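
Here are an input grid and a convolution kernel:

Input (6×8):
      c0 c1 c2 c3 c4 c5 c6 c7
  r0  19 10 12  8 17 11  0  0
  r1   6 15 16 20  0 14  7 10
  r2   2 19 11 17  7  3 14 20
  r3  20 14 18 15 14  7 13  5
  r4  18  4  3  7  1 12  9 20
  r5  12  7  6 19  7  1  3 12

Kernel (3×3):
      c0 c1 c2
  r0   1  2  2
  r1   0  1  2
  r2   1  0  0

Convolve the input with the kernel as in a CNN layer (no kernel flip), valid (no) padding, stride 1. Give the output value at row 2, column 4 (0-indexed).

The receptive field on the input at this output position is [7 3 14 / 14 7 13 / 1 12 9]. Elementwise product with the kernel and sum: 7·1 + 3·2 + 14·2 + 7·1 + 13·2 + 1·1.

75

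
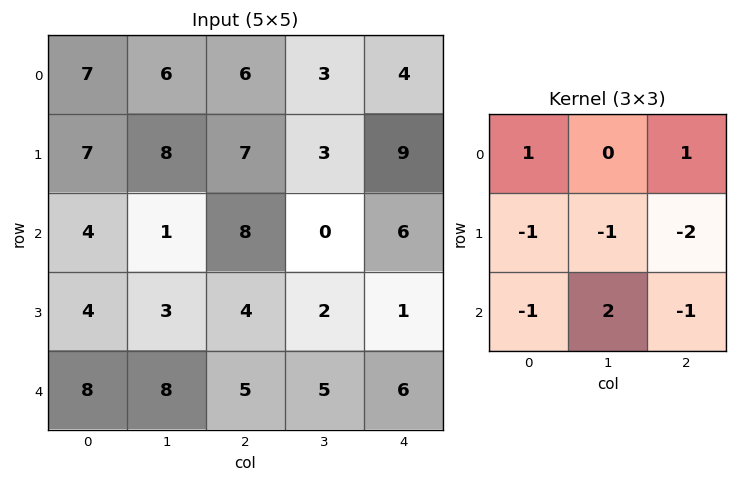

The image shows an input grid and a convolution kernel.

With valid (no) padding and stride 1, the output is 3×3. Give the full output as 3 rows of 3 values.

Output[0,0]: The receptive field on the input at this output position is [7 6 6 / 7 8 7 / 4 1 8]. Elementwise product with the kernel and sum: 7·1 + 6·1 + 7·-1 + 8·-1 + 7·-2 + 4·-1 + 1·2 + 8·-1.

-26 3 -32
-9 5 -5
0 -13 5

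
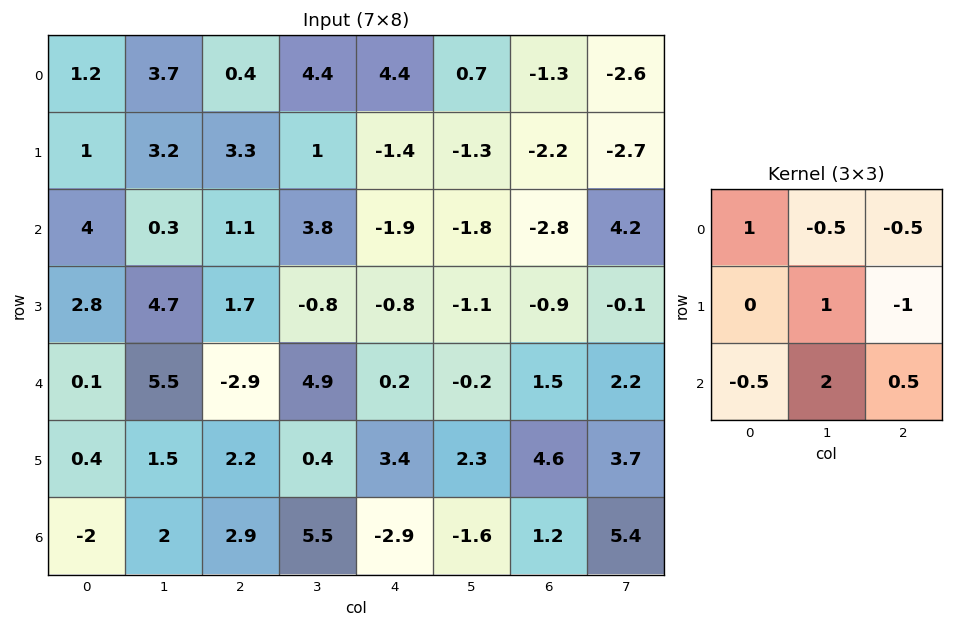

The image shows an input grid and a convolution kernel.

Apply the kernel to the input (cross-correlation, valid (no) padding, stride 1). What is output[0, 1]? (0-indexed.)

7.55

The receptive field on the input at this output position is [3.7 0.4 4.4 / 3.2 3.3 1 / 0.3 1.1 3.8]. Elementwise product with the kernel and sum: 3.7·1 + 0.4·-0.5 + 4.4·-0.5 + 3.3·1 + 1·-1 + 0.3·-0.5 + 1.1·2 + 3.8·0.5.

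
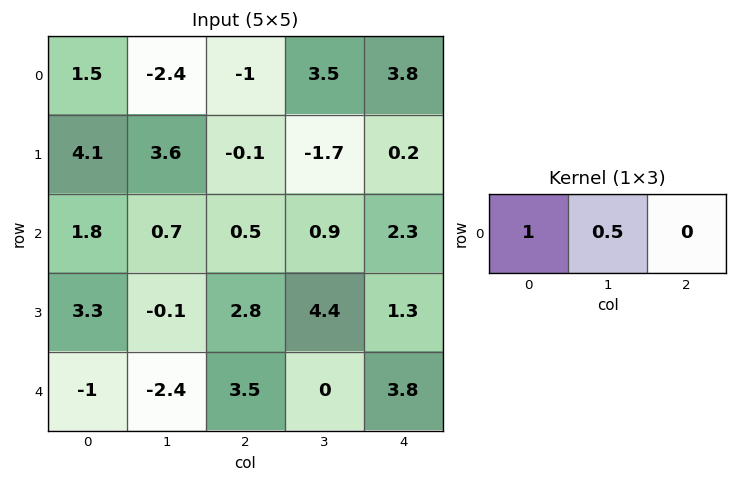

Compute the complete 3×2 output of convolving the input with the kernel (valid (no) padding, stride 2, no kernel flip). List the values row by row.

0.3 0.75
2.15 0.95
-2.2 3.5

Output[0,0]: The receptive field on the input at this output position is [1.5 -2.4 -1]. Elementwise product with the kernel and sum: 1.5·1 + -2.4·0.5.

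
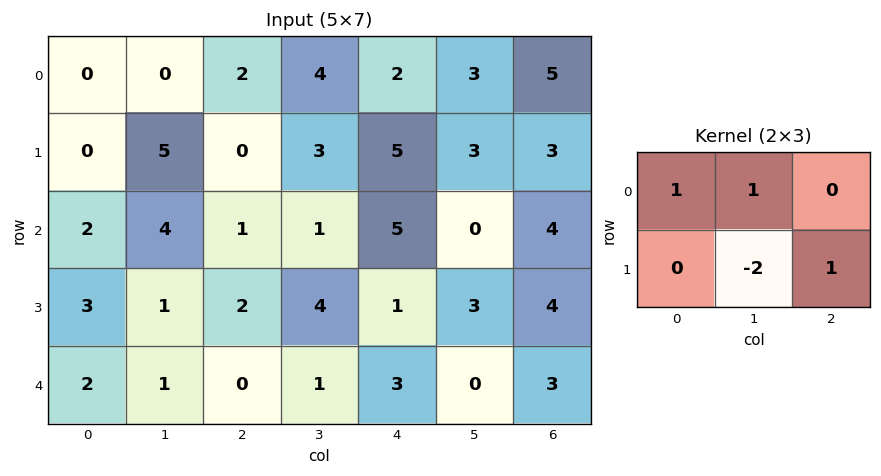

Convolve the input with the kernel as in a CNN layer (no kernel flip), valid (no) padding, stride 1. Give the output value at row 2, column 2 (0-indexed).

-5

The receptive field on the input at this output position is [1 1 5 / 2 4 1]. Elementwise product with the kernel and sum: 1·1 + 1·1 + 4·-2 + 1·1.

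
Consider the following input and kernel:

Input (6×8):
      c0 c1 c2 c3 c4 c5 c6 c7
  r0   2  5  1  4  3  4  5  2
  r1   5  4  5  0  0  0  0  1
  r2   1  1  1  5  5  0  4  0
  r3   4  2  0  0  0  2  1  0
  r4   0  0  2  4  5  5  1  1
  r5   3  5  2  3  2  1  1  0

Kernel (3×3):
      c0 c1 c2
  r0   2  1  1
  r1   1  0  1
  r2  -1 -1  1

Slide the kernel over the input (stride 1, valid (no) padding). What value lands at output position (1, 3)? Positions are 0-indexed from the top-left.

The receptive field on the input at this output position is [0 0 0 / 5 5 0 / 0 0 2]. Elementwise product with the kernel and sum: 0·2 + 0·1 + 0·1 + 5·1 + 0·1 + 0·-1 + 0·-1 + 2·1.

7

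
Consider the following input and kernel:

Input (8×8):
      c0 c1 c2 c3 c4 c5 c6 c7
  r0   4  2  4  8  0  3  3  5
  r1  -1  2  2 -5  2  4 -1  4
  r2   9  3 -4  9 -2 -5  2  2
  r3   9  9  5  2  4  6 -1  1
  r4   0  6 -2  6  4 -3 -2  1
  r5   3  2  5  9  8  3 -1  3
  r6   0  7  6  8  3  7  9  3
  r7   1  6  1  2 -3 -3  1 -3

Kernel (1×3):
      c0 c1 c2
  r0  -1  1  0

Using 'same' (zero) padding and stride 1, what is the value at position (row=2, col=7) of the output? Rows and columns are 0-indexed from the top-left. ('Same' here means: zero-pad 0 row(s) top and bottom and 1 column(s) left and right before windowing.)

The receptive field on the zero-padded input at this output position is [2 2 0]. Elementwise product with the kernel and sum: 2·-1 + 2·1.

0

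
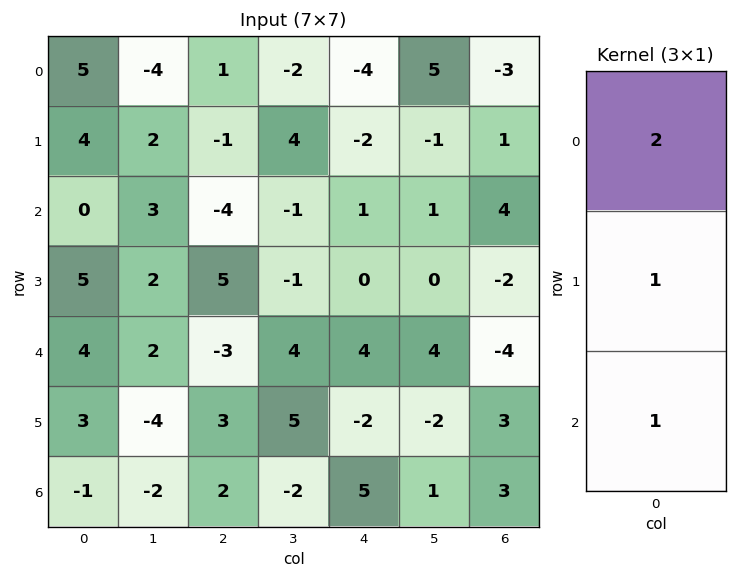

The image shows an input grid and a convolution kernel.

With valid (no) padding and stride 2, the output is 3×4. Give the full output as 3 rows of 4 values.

14 -3 -9 -1
9 -6 6 2
10 -1 11 -2

Output[0,0]: The receptive field on the input at this output position is [5 / 4 / 0]. Elementwise product with the kernel and sum: 5·2 + 4·1 + 0·1.
Output[0,1]: The receptive field on the input at this output position is [1 / -1 / -4]. Elementwise product with the kernel and sum: 1·2 + -1·1 + -4·1.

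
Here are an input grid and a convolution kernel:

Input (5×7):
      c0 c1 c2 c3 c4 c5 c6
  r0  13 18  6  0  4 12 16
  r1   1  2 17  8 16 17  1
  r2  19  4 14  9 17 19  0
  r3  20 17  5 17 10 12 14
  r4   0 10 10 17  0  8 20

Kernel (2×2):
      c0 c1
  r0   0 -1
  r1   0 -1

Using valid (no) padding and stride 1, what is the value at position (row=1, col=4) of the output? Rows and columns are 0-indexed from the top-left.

-36

The receptive field on the input at this output position is [16 17 / 17 19]. Elementwise product with the kernel and sum: 17·-1 + 19·-1.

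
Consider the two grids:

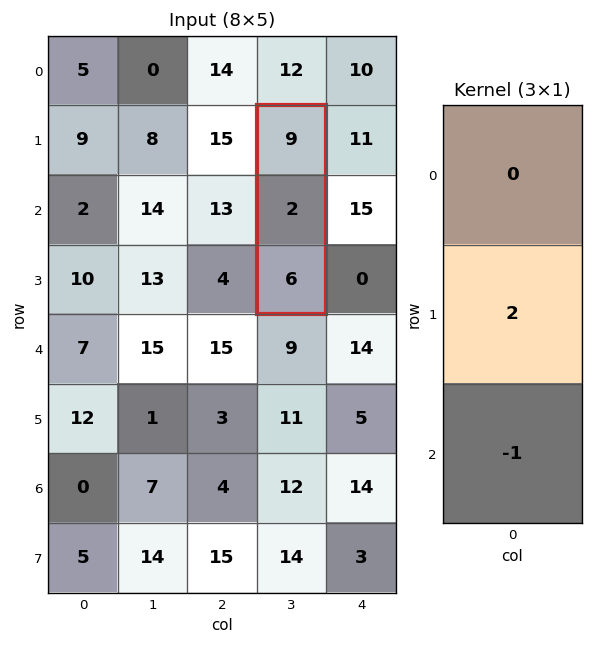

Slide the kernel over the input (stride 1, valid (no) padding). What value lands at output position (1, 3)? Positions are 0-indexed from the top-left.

-2

The receptive field on the input at this output position is [9 / 2 / 6]. Elementwise product with the kernel and sum: 2·2 + 6·-1.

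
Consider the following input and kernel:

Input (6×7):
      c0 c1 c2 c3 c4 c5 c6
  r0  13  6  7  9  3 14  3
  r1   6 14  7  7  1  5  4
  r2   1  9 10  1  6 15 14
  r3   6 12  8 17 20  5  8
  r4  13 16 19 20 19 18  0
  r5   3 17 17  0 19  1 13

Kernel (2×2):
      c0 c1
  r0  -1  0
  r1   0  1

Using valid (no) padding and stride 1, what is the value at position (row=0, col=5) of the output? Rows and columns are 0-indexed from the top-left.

-10

The receptive field on the input at this output position is [14 3 / 5 4]. Elementwise product with the kernel and sum: 14·-1 + 4·1.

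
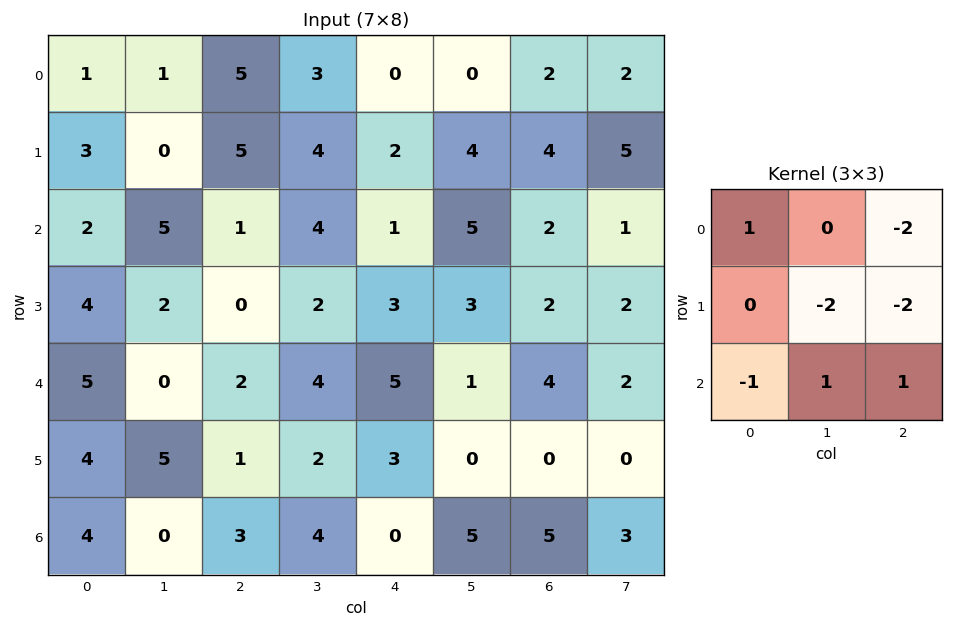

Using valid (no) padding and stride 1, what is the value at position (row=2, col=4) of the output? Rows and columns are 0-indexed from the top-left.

The receptive field on the input at this output position is [1 5 2 / 3 3 2 / 5 1 4]. Elementwise product with the kernel and sum: 1·1 + 2·-2 + 3·-2 + 2·-2 + 5·-1 + 1·1 + 4·1.

-13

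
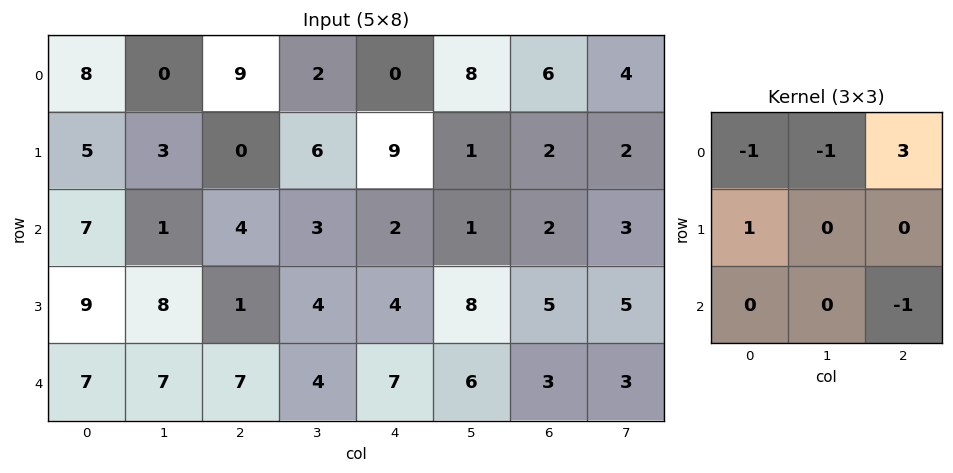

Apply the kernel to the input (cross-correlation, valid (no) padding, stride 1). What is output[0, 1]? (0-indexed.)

The receptive field on the input at this output position is [0 9 2 / 3 0 6 / 1 4 3]. Elementwise product with the kernel and sum: 0·-1 + 9·-1 + 2·3 + 3·1 + 3·-1.

-3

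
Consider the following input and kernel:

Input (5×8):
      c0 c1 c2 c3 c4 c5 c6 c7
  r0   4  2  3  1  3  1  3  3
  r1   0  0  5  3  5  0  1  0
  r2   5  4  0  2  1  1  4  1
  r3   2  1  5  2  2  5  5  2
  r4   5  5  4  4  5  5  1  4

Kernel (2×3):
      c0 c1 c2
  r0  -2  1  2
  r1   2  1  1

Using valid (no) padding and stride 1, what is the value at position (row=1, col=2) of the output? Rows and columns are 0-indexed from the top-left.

6

The receptive field on the input at this output position is [5 3 5 / 0 2 1]. Elementwise product with the kernel and sum: 5·-2 + 3·1 + 5·2 + 0·2 + 2·1 + 1·1.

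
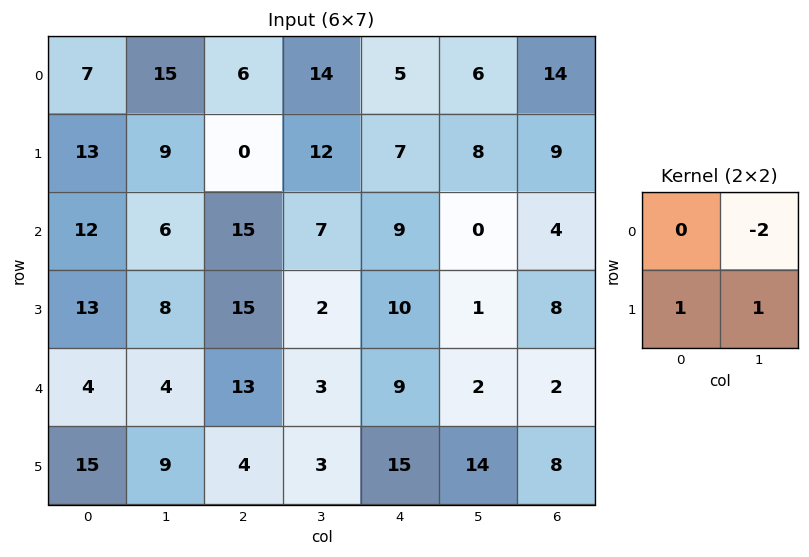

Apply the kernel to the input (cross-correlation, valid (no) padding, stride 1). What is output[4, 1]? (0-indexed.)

The receptive field on the input at this output position is [4 13 / 9 4]. Elementwise product with the kernel and sum: 13·-2 + 9·1 + 4·1.

-13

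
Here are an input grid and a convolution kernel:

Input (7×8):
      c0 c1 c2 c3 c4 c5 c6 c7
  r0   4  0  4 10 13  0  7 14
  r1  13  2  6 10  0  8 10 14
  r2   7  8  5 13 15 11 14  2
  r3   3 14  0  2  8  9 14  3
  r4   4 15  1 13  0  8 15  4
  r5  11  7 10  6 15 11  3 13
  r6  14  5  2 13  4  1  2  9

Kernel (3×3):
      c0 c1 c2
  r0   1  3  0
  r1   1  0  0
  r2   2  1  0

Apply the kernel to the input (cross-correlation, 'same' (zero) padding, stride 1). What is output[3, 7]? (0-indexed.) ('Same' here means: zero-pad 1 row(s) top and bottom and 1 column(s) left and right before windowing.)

68

The receptive field on the zero-padded input at this output position is [14 2 0 / 14 3 0 / 15 4 0]. Elementwise product with the kernel and sum: 14·1 + 2·3 + 14·1 + 15·2 + 4·1.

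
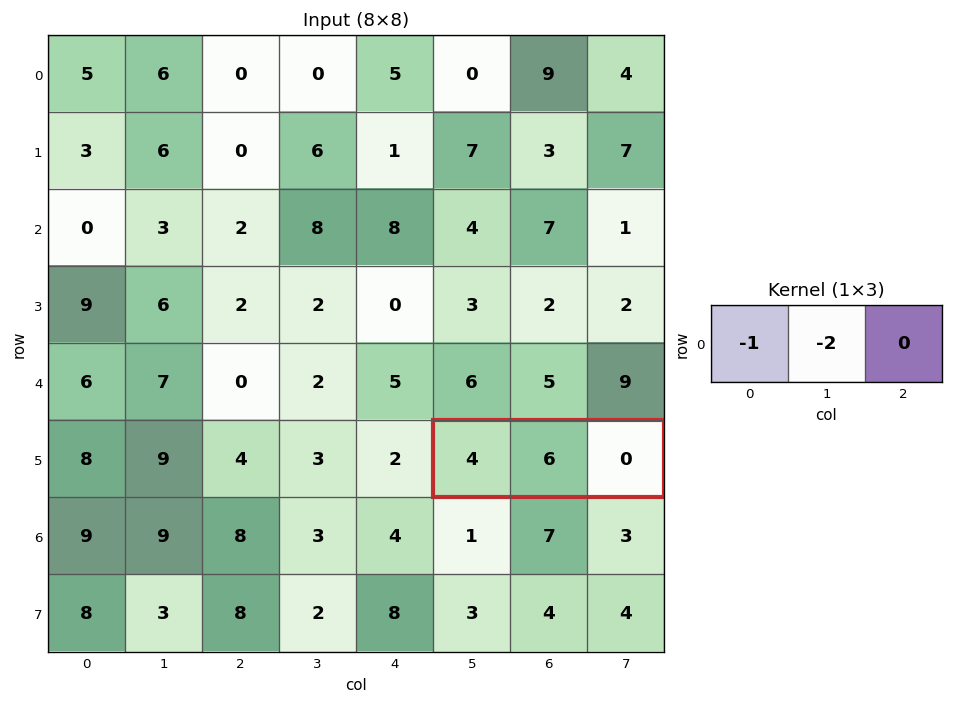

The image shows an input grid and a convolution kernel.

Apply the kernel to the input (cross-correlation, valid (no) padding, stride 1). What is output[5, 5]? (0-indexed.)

-16

The receptive field on the input at this output position is [4 6 0]. Elementwise product with the kernel and sum: 4·-1 + 6·-2.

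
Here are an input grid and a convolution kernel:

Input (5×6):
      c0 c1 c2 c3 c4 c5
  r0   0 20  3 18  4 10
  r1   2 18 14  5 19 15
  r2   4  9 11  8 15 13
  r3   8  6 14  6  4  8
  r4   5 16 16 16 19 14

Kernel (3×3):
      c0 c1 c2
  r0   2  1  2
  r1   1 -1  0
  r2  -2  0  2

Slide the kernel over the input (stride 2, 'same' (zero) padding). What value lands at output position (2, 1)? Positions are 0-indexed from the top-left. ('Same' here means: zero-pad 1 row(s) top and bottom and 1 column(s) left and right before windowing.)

38

The receptive field on the zero-padded input at this output position is [6 14 6 / 16 16 16 / 0 0 0]. Elementwise product with the kernel and sum: 6·2 + 14·1 + 6·2 + 16·1 + 16·-1 + 0·-2 + 0·2.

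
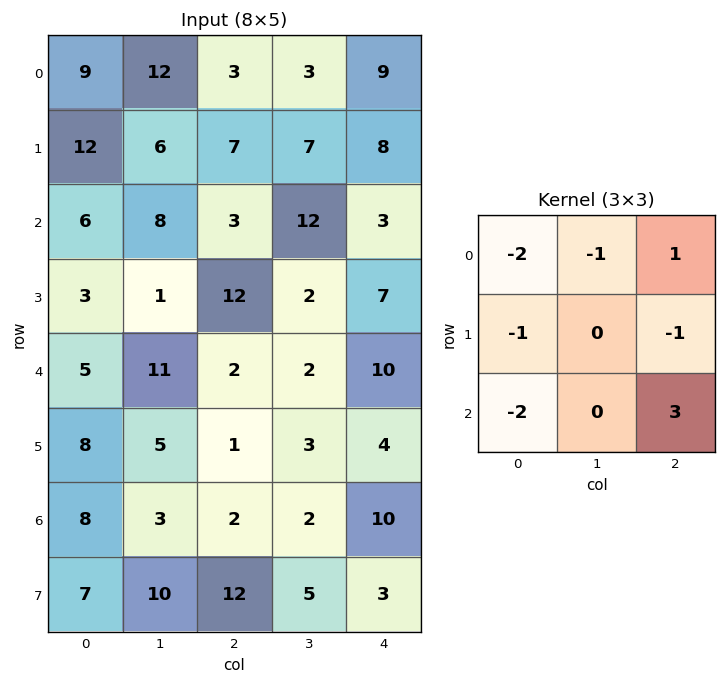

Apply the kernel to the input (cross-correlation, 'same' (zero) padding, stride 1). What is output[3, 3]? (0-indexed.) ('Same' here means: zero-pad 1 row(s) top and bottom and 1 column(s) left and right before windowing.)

The receptive field on the zero-padded input at this output position is [3 12 3 / 12 2 7 / 2 2 10]. Elementwise product with the kernel and sum: 3·-2 + 12·-1 + 3·1 + 12·-1 + 7·-1 + 2·-2 + 10·3.

-8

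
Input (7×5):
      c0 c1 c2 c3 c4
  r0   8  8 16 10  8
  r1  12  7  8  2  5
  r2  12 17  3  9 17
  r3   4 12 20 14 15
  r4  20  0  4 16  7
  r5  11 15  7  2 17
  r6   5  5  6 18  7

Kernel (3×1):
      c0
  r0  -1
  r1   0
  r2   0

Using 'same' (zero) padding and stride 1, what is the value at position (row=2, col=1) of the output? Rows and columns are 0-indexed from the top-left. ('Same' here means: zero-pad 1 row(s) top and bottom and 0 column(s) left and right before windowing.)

-7

The receptive field on the zero-padded input at this output position is [7 / 17 / 12]. Elementwise product with the kernel and sum: 7·-1.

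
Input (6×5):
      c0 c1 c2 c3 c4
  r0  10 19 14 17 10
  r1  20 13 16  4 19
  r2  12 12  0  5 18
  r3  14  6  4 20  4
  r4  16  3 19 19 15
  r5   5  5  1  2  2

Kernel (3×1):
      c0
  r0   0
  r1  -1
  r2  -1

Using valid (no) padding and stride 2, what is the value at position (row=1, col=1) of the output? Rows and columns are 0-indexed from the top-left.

The receptive field on the input at this output position is [0 / 4 / 19]. Elementwise product with the kernel and sum: 4·-1 + 19·-1.

-23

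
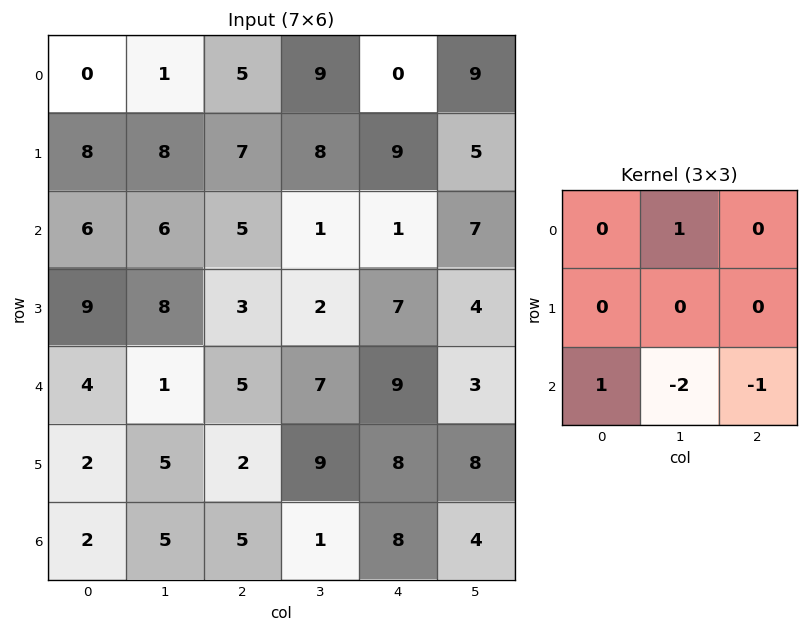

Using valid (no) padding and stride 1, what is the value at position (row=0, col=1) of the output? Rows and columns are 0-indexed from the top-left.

The receptive field on the input at this output position is [1 5 9 / 8 7 8 / 6 5 1]. Elementwise product with the kernel and sum: 5·1 + 6·1 + 5·-2 + 1·-1.

0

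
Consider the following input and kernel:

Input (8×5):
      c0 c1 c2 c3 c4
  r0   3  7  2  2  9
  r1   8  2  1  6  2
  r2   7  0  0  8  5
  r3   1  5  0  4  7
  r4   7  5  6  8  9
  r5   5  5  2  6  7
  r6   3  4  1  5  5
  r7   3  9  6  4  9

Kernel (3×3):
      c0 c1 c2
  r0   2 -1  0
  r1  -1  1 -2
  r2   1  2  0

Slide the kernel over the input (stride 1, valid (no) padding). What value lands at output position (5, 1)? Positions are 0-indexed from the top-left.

16

The receptive field on the input at this output position is [5 2 6 / 4 1 5 / 9 6 4]. Elementwise product with the kernel and sum: 5·2 + 2·-1 + 4·-1 + 1·1 + 5·-2 + 9·1 + 6·2.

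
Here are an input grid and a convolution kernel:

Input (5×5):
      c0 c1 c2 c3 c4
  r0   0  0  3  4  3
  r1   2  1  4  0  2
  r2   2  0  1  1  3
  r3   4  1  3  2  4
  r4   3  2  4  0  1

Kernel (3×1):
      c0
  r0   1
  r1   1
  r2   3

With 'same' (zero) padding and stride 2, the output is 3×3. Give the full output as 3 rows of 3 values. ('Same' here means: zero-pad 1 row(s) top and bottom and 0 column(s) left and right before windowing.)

Output[0,0]: The receptive field on the zero-padded input at this output position is [0 / 0 / 2]. Elementwise product with the kernel and sum: 0·1 + 0·1 + 2·3.
Output[0,1]: The receptive field on the zero-padded input at this output position is [0 / 3 / 4]. Elementwise product with the kernel and sum: 0·1 + 3·1 + 4·3.

6 15 9
16 14 17
7 7 5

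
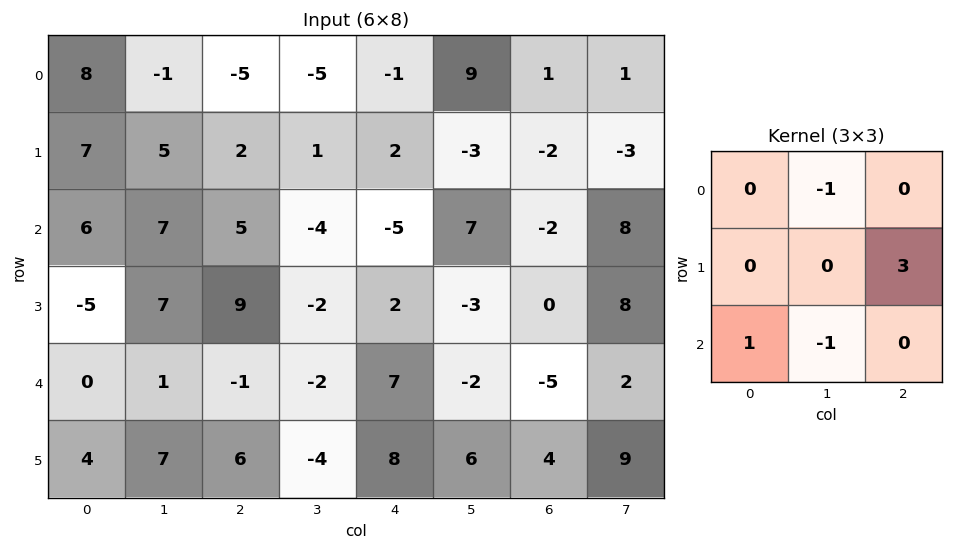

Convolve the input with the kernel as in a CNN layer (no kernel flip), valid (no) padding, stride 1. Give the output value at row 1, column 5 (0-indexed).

The receptive field on the input at this output position is [-3 -2 -3 / 7 -2 8 / -3 0 8]. Elementwise product with the kernel and sum: -2·-1 + 8·3 + -3·1 + 0·-1.

23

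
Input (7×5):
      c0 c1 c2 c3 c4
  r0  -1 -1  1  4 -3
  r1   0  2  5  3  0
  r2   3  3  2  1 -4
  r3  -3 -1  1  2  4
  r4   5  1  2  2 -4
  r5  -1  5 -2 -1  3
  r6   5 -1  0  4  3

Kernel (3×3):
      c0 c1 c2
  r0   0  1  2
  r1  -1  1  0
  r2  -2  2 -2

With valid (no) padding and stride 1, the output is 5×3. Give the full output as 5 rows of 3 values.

-1 8 2
14 10 -4
-3 4 2
13 -6 6
-1 -7 -3

Output[0,0]: The receptive field on the input at this output position is [-1 -1 1 / 0 2 5 / 3 3 2]. Elementwise product with the kernel and sum: -1·1 + 1·2 + 0·-1 + 2·1 + 3·-2 + 3·2 + 2·-2.
Output[0,1]: The receptive field on the input at this output position is [-1 1 4 / 2 5 3 / 3 2 1]. Elementwise product with the kernel and sum: 1·1 + 4·2 + 2·-1 + 5·1 + 3·-2 + 2·2 + 1·-2.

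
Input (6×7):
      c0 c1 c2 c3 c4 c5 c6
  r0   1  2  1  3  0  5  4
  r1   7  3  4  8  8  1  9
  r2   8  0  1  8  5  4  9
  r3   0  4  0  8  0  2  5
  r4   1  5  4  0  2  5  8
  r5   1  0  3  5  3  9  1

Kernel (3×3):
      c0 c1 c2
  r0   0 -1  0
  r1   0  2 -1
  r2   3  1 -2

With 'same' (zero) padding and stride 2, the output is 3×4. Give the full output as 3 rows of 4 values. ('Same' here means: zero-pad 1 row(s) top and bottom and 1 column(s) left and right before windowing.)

1 -4 25 20
1 -14 18 20
-2 1 -1 39

Output[0,0]: The receptive field on the zero-padded input at this output position is [0 0 0 / 0 1 2 / 0 7 3]. Elementwise product with the kernel and sum: 0·-1 + 1·2 + 2·-1 + 0·3 + 7·1 + 3·-2.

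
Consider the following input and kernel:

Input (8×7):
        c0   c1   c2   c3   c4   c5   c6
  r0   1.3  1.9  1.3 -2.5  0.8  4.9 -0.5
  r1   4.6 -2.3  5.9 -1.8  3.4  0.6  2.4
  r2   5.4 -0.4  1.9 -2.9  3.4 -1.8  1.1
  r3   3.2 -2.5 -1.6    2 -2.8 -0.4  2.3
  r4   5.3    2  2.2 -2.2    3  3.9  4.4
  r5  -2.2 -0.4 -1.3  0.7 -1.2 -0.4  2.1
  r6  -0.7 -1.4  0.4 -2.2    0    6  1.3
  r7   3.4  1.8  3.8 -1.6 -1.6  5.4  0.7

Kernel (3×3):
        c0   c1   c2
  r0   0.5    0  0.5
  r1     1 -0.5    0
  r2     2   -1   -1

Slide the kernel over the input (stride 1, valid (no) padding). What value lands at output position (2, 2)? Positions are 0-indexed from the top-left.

3.65

The receptive field on the input at this output position is [1.9 -2.9 3.4 / -1.6 2 -2.8 / 2.2 -2.2 3]. Elementwise product with the kernel and sum: 1.9·0.5 + 3.4·0.5 + -1.6·1 + 2·-0.5 + 2.2·2 + -2.2·-1 + 3·-1.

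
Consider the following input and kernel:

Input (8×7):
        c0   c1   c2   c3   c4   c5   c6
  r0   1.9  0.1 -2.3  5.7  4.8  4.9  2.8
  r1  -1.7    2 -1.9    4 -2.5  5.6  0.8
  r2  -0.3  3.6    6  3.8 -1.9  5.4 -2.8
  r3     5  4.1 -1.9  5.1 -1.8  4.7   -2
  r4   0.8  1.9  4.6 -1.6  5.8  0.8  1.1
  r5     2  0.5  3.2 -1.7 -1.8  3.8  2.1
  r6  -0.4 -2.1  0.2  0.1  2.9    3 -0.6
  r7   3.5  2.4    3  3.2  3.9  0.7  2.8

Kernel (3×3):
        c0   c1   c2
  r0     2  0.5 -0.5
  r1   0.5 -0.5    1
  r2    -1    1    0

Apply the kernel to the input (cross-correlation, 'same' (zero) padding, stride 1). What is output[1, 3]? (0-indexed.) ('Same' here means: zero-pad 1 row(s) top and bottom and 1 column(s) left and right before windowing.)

-11.8

The receptive field on the zero-padded input at this output position is [-2.3 5.7 4.8 / -1.9 4 -2.5 / 6 3.8 -1.9]. Elementwise product with the kernel and sum: -2.3·2 + 5.7·0.5 + 4.8·-0.5 + -1.9·0.5 + 4·-0.5 + -2.5·1 + 6·-1 + 3.8·1.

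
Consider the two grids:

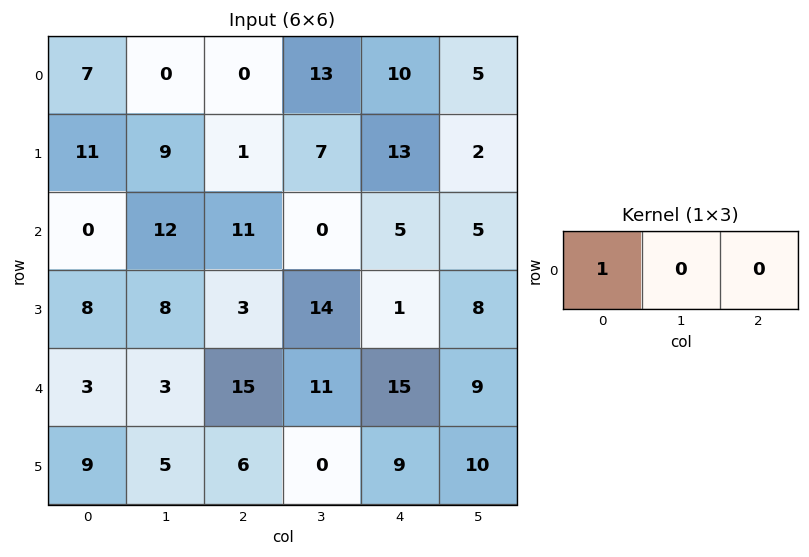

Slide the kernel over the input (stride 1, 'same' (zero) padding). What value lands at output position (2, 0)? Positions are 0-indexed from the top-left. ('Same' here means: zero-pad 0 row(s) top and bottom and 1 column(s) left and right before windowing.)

0

The receptive field on the zero-padded input at this output position is [0 0 12]. Elementwise product with the kernel and sum: 0·1.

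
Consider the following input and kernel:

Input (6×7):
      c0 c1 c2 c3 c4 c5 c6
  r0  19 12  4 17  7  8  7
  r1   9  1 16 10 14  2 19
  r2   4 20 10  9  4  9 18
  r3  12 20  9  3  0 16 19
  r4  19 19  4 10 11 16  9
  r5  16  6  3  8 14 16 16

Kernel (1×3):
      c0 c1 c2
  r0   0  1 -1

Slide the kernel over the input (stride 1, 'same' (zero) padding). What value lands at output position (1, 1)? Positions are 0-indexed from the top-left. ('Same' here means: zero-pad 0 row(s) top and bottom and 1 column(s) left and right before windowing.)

-15

The receptive field on the zero-padded input at this output position is [9 1 16]. Elementwise product with the kernel and sum: 1·1 + 16·-1.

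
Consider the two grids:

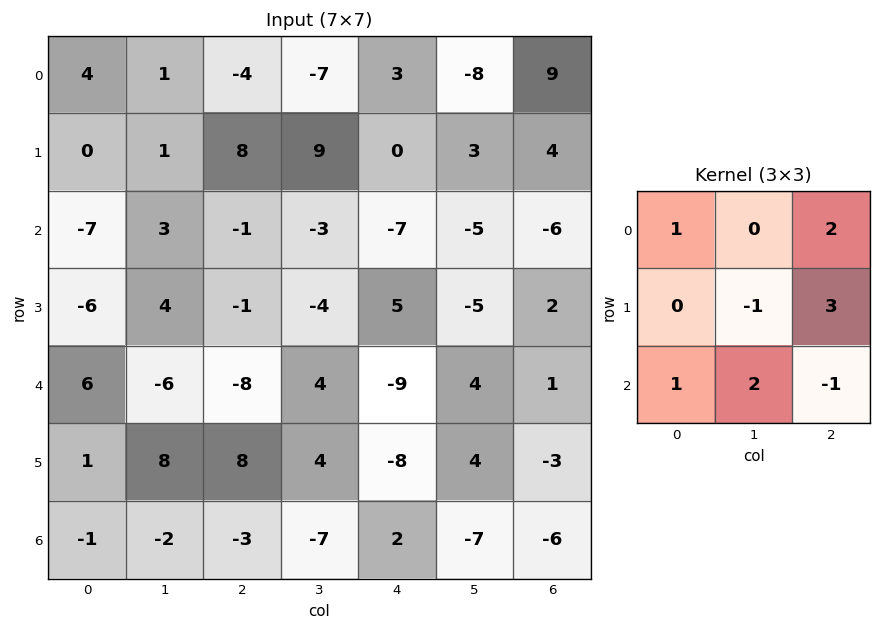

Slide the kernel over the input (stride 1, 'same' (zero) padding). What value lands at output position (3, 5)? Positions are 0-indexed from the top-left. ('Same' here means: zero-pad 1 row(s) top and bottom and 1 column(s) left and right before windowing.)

-10

The receptive field on the zero-padded input at this output position is [-7 -5 -6 / 5 -5 2 / -9 4 1]. Elementwise product with the kernel and sum: -7·1 + -6·2 + -5·-1 + 2·3 + -9·1 + 4·2 + 1·-1.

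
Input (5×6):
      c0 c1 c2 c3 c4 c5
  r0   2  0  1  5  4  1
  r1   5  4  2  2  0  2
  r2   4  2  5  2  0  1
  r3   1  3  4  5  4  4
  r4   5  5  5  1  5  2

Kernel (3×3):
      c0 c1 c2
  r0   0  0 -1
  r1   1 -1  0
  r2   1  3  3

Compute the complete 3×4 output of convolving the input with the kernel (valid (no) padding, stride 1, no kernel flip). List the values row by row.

25 20 7 6
22 25 34 29
28 20 22 22

Output[0,0]: The receptive field on the input at this output position is [2 0 1 / 5 4 2 / 4 2 5]. Elementwise product with the kernel and sum: 1·-1 + 5·1 + 4·-1 + 4·1 + 2·3 + 5·3.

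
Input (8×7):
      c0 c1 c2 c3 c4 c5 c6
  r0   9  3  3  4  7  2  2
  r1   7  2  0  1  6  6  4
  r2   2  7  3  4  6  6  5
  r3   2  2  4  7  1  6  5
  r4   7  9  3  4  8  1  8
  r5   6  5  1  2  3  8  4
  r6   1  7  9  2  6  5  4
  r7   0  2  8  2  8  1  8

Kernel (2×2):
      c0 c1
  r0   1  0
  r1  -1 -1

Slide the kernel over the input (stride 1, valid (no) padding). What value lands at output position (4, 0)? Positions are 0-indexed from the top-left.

-4

The receptive field on the input at this output position is [7 9 / 6 5]. Elementwise product with the kernel and sum: 7·1 + 6·-1 + 5·-1.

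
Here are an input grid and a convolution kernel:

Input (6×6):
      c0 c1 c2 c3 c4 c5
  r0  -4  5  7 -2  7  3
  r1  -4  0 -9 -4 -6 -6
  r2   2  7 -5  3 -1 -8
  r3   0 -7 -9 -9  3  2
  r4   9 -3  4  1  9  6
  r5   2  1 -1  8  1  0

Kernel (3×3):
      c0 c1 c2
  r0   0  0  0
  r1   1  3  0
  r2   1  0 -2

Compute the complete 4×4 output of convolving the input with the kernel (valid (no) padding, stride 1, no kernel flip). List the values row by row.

Output[0,0]: The receptive field on the input at this output position is [-4 5 7 / -4 0 -9 / 2 7 -5]. Elementwise product with the kernel and sum: -4·1 + 0·3 + 2·1 + -5·-2.

8 -26 -24 -3
41 3 -11 -13
-20 -39 -50 -11
4 -6 4 36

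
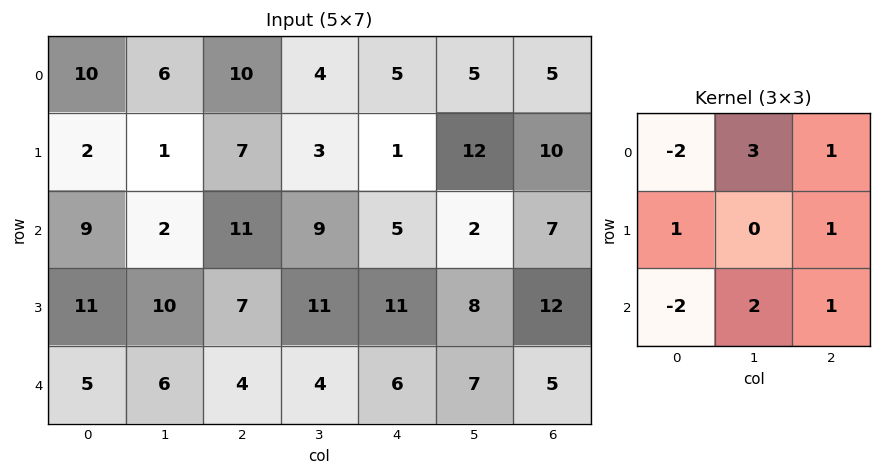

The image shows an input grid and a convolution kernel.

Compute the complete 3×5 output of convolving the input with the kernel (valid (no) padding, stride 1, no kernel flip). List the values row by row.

14 53 6 21 22
31 38 31 28 62
23 59 34 29 33

Output[0,0]: The receptive field on the input at this output position is [10 6 10 / 2 1 7 / 9 2 11]. Elementwise product with the kernel and sum: 10·-2 + 6·3 + 10·1 + 2·1 + 7·1 + 9·-2 + 2·2 + 11·1.
Output[0,1]: The receptive field on the input at this output position is [6 10 4 / 1 7 3 / 2 11 9]. Elementwise product with the kernel and sum: 6·-2 + 10·3 + 4·1 + 1·1 + 3·1 + 2·-2 + 11·2 + 9·1.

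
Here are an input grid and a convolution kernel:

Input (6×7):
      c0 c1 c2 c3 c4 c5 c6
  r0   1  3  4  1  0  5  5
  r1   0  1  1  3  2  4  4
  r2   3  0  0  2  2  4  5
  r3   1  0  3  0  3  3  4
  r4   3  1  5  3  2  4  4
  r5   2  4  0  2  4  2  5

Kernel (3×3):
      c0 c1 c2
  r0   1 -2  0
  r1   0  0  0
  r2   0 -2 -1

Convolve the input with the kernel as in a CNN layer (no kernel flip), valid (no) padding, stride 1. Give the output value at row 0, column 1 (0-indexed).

The receptive field on the input at this output position is [3 4 1 / 1 1 3 / 0 0 2]. Elementwise product with the kernel and sum: 3·1 + 4·-2 + 0·-2 + 2·-1.

-7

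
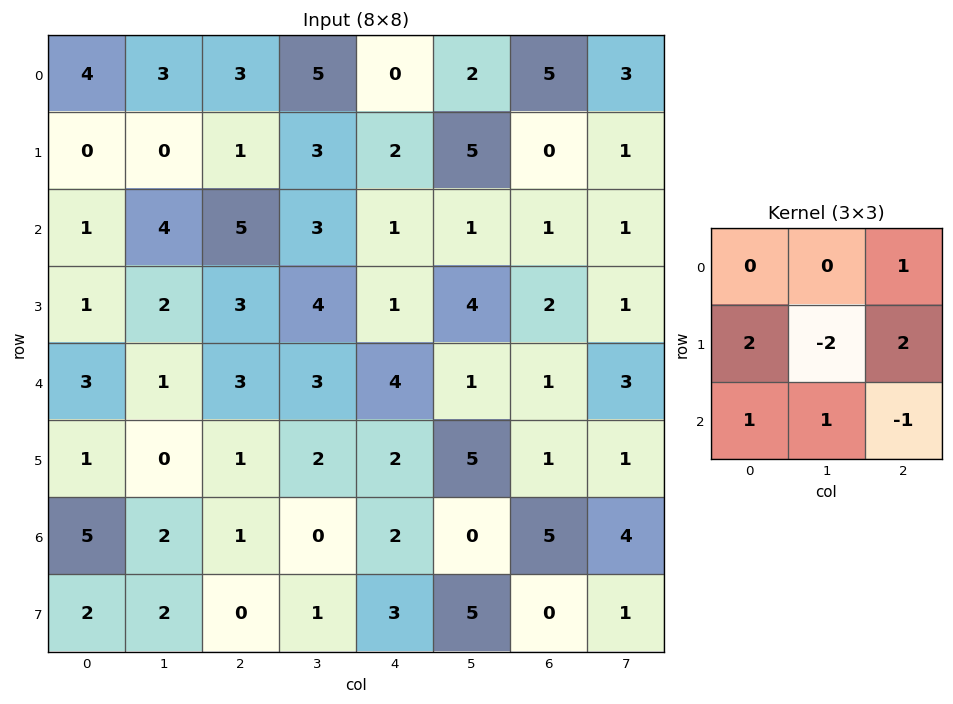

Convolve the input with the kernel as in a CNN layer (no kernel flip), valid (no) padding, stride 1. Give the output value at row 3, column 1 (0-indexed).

The receptive field on the input at this output position is [2 3 4 / 1 3 3 / 0 1 2]. Elementwise product with the kernel and sum: 4·1 + 1·2 + 3·-2 + 3·2 + 0·1 + 1·1 + 2·-1.

5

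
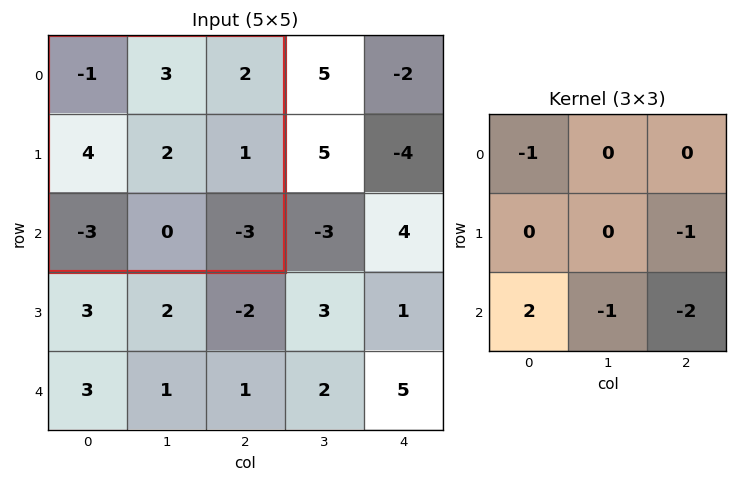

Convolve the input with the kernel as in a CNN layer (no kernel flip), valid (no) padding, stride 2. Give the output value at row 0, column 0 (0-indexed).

The receptive field on the input at this output position is [-1 3 2 / 4 2 1 / -3 0 -3]. Elementwise product with the kernel and sum: -1·-1 + 1·-1 + -3·2 + 0·-1 + -3·-2.

0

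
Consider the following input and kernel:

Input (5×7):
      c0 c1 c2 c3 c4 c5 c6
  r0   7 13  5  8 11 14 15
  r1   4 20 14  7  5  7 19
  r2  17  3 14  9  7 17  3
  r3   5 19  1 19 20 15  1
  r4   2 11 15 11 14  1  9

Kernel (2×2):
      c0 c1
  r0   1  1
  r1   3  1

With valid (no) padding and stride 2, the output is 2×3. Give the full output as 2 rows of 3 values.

Output[0,0]: The receptive field on the input at this output position is [7 13 / 4 20]. Elementwise product with the kernel and sum: 7·1 + 13·1 + 4·3 + 20·1.

52 62 47
54 45 99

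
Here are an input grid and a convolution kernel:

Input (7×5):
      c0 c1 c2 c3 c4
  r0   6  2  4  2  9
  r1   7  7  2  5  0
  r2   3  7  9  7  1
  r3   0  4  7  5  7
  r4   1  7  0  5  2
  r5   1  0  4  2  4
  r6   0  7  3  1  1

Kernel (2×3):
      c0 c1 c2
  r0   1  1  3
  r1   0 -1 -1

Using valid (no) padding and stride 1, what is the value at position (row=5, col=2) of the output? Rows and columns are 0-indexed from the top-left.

16

The receptive field on the input at this output position is [4 2 4 / 3 1 1]. Elementwise product with the kernel and sum: 4·1 + 2·1 + 4·3 + 1·-1 + 1·-1.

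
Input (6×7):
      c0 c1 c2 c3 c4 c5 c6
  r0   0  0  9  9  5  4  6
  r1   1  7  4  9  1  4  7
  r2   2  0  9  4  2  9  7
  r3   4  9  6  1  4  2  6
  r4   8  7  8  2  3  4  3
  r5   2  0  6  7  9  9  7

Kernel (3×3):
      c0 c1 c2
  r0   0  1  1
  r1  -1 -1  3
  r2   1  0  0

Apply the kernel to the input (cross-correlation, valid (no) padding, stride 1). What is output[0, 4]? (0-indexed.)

The receptive field on the input at this output position is [5 4 6 / 1 4 7 / 2 9 7]. Elementwise product with the kernel and sum: 4·1 + 6·1 + 1·-1 + 4·-1 + 7·3 + 2·1.

28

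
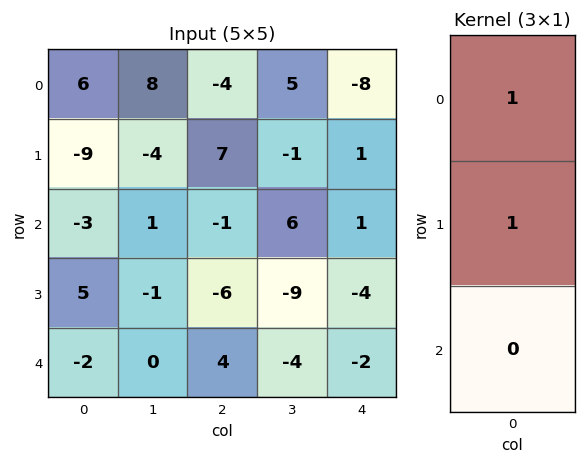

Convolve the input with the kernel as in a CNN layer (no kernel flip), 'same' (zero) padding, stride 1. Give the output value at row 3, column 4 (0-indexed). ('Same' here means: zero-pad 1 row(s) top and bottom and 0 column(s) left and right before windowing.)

-3

The receptive field on the zero-padded input at this output position is [1 / -4 / -2]. Elementwise product with the kernel and sum: 1·1 + -4·1.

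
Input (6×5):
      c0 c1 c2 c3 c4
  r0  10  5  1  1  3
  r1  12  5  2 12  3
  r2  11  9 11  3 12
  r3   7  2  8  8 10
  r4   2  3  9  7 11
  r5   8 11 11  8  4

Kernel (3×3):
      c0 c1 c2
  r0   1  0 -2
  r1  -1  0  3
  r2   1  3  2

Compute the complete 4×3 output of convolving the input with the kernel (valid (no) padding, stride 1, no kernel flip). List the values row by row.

Output[0,0]: The receptive field on the input at this output position is [10 5 1 / 12 5 2 / 11 9 11]. Elementwise product with the kernel and sum: 10·1 + 1·-2 + 12·-1 + 2·3 + 11·1 + 9·3 + 11·2.

62 82 46
59 23 73
35 69 61
79 64 55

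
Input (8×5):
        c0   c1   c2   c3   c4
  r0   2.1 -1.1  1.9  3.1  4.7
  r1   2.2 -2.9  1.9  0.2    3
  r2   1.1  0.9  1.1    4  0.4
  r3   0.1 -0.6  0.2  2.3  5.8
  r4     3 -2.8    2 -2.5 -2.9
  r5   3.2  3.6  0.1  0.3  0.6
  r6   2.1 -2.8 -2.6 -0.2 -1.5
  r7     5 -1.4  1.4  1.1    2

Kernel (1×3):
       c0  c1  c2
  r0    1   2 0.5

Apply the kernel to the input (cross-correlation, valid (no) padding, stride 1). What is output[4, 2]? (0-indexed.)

The receptive field on the input at this output position is [2 -2.5 -2.9]. Elementwise product with the kernel and sum: 2·1 + -2.5·2 + -2.9·0.5.

-4.45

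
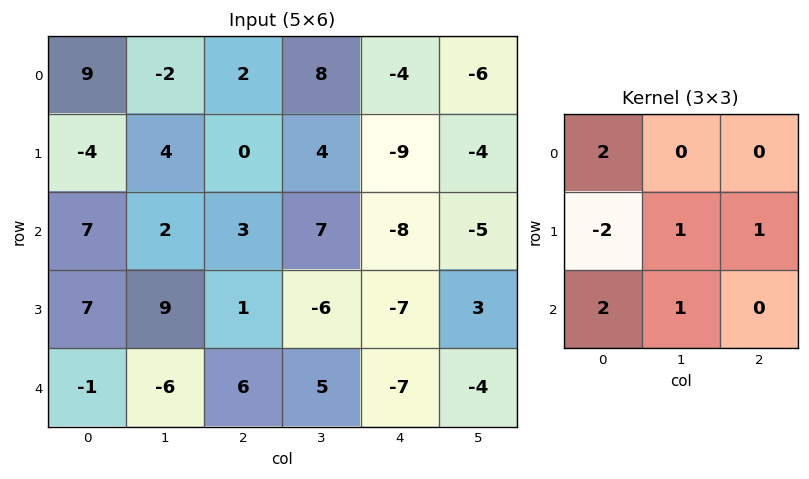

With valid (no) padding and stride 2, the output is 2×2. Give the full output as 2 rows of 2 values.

46 12
2 8

Output[0,0]: The receptive field on the input at this output position is [9 -2 2 / -4 4 0 / 7 2 3]. Elementwise product with the kernel and sum: 9·2 + -4·-2 + 4·1 + 0·1 + 7·2 + 2·1.
Output[0,1]: The receptive field on the input at this output position is [2 8 -4 / 0 4 -9 / 3 7 -8]. Elementwise product with the kernel and sum: 2·2 + 0·-2 + 4·1 + -9·1 + 3·2 + 7·1.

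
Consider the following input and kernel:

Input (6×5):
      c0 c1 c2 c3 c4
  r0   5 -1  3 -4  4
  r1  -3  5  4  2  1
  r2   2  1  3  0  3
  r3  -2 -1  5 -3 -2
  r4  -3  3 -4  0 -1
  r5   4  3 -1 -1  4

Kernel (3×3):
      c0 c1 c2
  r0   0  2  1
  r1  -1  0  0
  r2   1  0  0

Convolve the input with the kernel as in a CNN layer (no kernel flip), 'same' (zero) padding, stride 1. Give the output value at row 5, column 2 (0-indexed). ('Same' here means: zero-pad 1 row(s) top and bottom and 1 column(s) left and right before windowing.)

The receptive field on the zero-padded input at this output position is [3 -4 0 / 3 -1 -1 / 0 0 0]. Elementwise product with the kernel and sum: -4·2 + 0·1 + 3·-1 + 0·1.

-11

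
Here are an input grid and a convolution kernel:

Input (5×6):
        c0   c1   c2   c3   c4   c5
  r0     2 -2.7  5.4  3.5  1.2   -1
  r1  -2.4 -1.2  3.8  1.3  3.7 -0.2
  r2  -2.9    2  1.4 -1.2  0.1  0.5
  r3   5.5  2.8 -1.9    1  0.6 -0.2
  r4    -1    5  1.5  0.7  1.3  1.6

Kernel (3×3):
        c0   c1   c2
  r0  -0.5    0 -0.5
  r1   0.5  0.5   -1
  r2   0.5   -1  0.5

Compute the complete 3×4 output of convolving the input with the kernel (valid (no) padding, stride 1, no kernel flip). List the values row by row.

Output[0,0]: The receptive field on the input at this output position is [2 -2.7 5.4 / -2.4 -1.2 3.8 / -2.9 2 1.4]. Elementwise product with the kernel and sum: 2·-0.5 + 5.4·-0.5 + -2.4·0.5 + -1.2·0.5 + 3.8·-1 + -2.9·0.5 + 2·-1 + 1.4·0.5.
Output[0,1]: The receptive field on the input at this output position is [-2.7 5.4 3.5 / -1.2 3.8 1.3 / 2 1.4 -1.2]. Elementwise product with the kernel and sum: -2.7·-0.5 + 3.5·-0.5 + -1.2·0.5 + 3.8·0.5 + 1.3·-1 + 2·0.5 + 1.4·-1 + -1.2·0.5.

-12.05 -1.4 -2.5 1
-3.55 6.65 -5.4 -1.8
2.05 0.4 -1.1 1.2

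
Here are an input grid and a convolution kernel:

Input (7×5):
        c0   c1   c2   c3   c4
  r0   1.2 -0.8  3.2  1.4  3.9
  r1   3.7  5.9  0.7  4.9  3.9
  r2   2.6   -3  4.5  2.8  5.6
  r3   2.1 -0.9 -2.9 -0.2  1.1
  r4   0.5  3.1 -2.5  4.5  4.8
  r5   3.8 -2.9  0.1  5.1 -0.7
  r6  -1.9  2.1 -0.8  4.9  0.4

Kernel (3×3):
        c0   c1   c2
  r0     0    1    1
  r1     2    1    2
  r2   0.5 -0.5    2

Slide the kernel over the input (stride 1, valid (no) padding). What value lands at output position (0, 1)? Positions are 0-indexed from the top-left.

28.75

The receptive field on the input at this output position is [-0.8 3.2 1.4 / 5.9 0.7 4.9 / -3 4.5 2.8]. Elementwise product with the kernel and sum: 3.2·1 + 1.4·1 + 5.9·2 + 0.7·1 + 4.9·2 + -3·0.5 + 4.5·-0.5 + 2.8·2.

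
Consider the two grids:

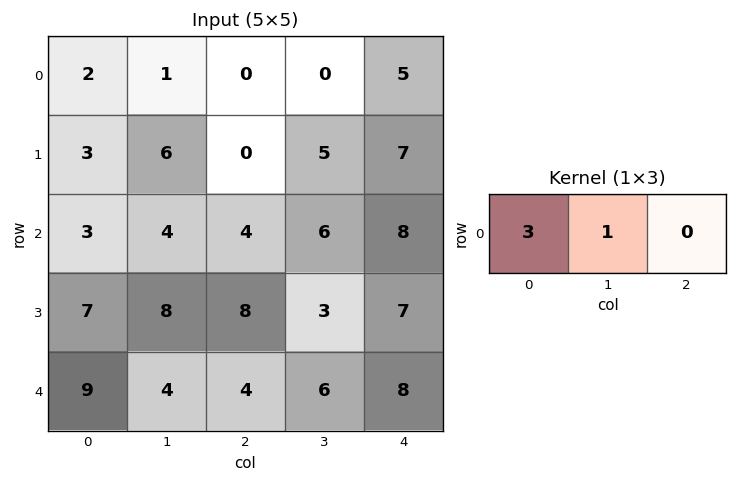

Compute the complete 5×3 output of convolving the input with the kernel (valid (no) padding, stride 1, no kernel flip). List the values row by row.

Output[0,0]: The receptive field on the input at this output position is [2 1 0]. Elementwise product with the kernel and sum: 2·3 + 1·1.
Output[0,1]: The receptive field on the input at this output position is [1 0 0]. Elementwise product with the kernel and sum: 1·3 + 0·1.

7 3 0
15 18 5
13 16 18
29 32 27
31 16 18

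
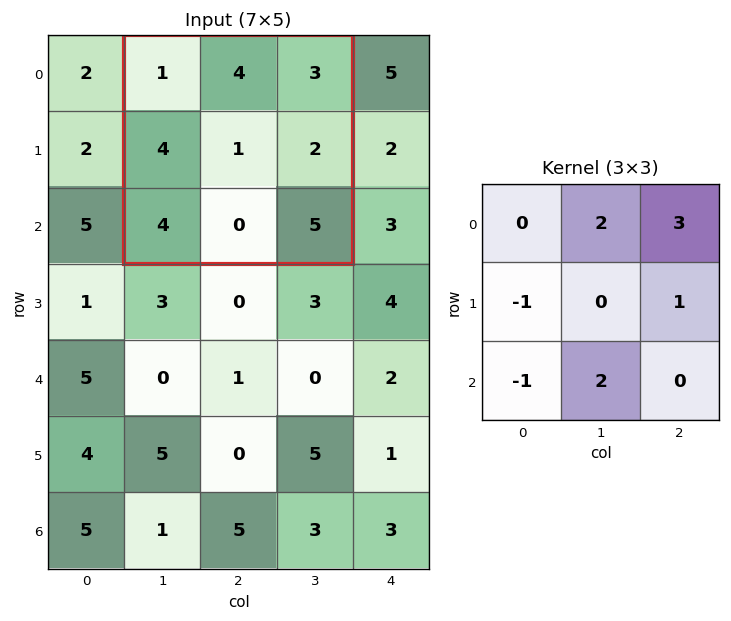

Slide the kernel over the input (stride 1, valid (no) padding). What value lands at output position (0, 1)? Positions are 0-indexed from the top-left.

11

The receptive field on the input at this output position is [1 4 3 / 4 1 2 / 4 0 5]. Elementwise product with the kernel and sum: 4·2 + 3·3 + 4·-1 + 2·1 + 4·-1 + 0·2.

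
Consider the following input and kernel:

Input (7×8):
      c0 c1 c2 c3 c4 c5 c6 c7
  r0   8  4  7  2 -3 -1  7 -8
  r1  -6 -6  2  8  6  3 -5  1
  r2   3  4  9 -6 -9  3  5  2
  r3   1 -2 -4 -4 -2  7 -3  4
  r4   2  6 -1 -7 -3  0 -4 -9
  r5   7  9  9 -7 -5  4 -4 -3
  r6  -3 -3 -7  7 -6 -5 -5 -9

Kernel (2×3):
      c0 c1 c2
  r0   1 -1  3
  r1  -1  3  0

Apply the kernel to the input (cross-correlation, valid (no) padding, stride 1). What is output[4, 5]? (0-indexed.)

-39

The receptive field on the input at this output position is [0 -4 -9 / 4 -4 -3]. Elementwise product with the kernel and sum: 0·1 + -4·-1 + -9·3 + 4·-1 + -4·3.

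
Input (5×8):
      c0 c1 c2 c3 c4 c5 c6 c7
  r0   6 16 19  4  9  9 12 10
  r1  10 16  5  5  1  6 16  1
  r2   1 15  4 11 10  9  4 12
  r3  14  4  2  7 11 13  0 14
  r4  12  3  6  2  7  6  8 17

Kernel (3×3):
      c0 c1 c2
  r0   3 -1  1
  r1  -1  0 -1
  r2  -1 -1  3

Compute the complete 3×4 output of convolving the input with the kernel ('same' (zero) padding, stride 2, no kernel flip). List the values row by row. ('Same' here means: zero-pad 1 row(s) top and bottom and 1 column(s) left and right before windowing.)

22 -26 -1 -38
-11 37 21 11
-13 12 15 30

Output[0,0]: The receptive field on the zero-padded input at this output position is [0 0 0 / 0 6 16 / 0 10 16]. Elementwise product with the kernel and sum: 0·3 + 0·-1 + 0·1 + 0·-1 + 16·-1 + 0·-1 + 10·-1 + 16·3.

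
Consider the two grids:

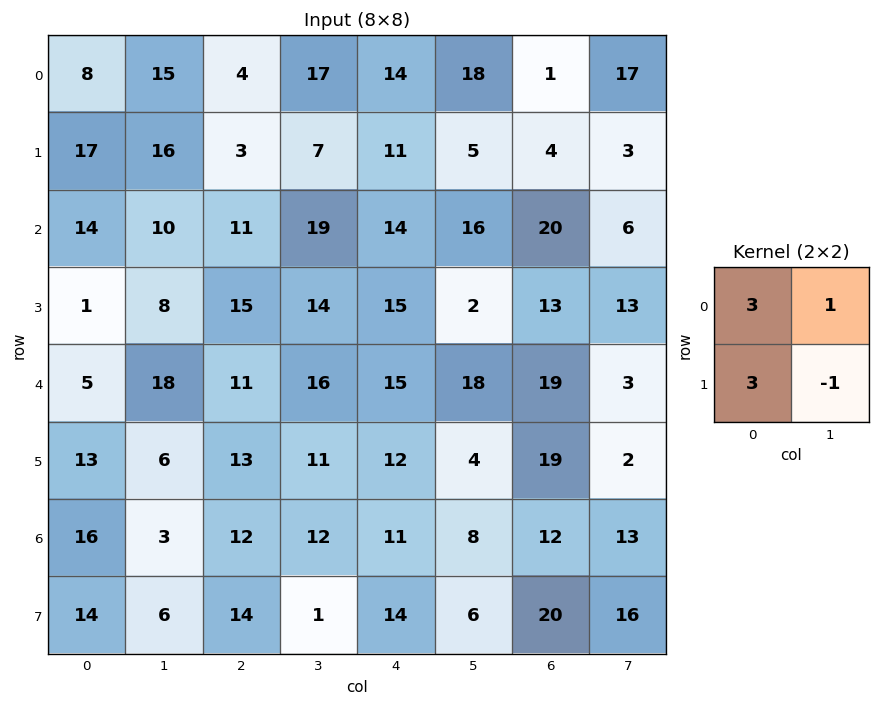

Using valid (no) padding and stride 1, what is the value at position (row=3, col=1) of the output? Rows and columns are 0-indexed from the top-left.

The receptive field on the input at this output position is [8 15 / 18 11]. Elementwise product with the kernel and sum: 8·3 + 15·1 + 18·3 + 11·-1.

82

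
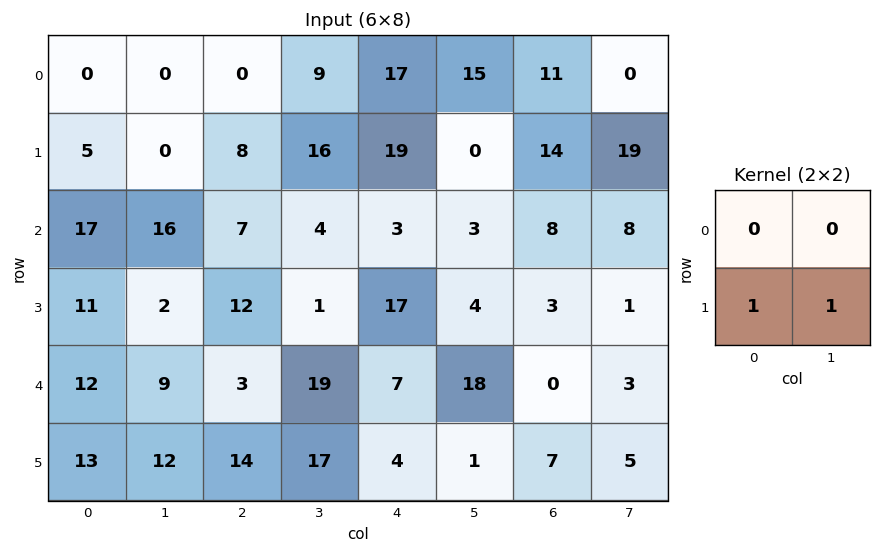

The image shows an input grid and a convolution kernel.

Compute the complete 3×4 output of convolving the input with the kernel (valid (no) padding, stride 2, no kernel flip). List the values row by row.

Output[0,0]: The receptive field on the input at this output position is [0 0 / 5 0]. Elementwise product with the kernel and sum: 5·1 + 0·1.
Output[0,1]: The receptive field on the input at this output position is [0 9 / 8 16]. Elementwise product with the kernel and sum: 8·1 + 16·1.

5 24 19 33
13 13 21 4
25 31 5 12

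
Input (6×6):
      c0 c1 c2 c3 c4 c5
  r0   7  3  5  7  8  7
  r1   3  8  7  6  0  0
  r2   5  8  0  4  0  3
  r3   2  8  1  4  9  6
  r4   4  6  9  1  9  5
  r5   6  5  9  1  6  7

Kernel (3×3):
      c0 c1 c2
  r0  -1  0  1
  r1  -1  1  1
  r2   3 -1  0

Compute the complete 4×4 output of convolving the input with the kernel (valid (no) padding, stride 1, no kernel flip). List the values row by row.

Output[0,0]: The receptive field on the input at this output position is [7 3 5 / 3 8 7 / 5 8 0]. Elementwise product with the kernel and sum: 7·-1 + 5·1 + 3·-1 + 8·1 + 7·1 + 5·3 + 8·-1.

17 33 -2 6
5 17 -4 -4
8 2 38 4
23 6 35 12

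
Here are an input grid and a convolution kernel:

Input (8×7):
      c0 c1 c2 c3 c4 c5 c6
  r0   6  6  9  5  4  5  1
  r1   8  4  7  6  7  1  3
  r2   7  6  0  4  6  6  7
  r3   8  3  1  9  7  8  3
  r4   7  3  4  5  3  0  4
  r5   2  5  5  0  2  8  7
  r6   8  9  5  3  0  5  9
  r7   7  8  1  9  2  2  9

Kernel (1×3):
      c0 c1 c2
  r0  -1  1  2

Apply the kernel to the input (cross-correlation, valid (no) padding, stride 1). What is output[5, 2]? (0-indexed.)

The receptive field on the input at this output position is [5 0 2]. Elementwise product with the kernel and sum: 5·-1 + 0·1 + 2·2.

-1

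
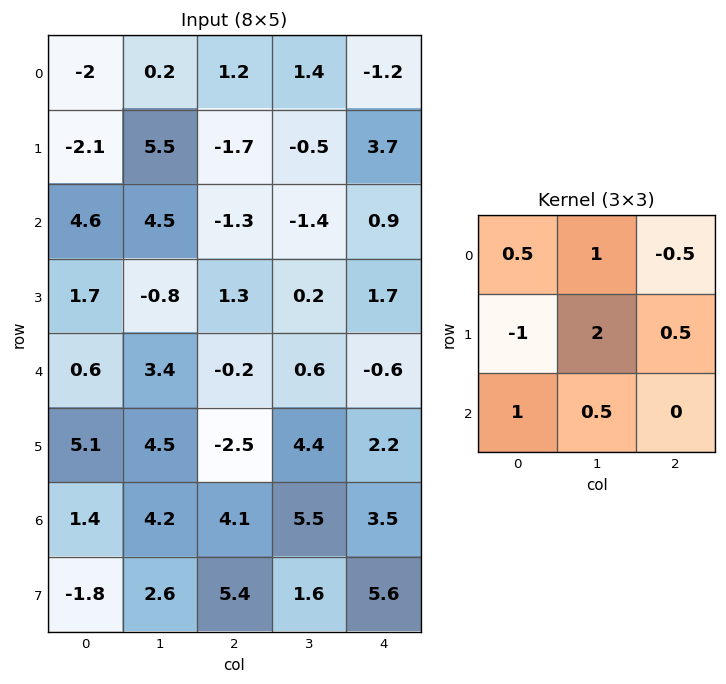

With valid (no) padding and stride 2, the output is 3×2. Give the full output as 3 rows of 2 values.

Output[0,0]: The receptive field on the input at this output position is [-2 0.2 1.2 / -2.1 5.5 -1.7 / 4.6 4.5 -1.3]. Elementwise product with the kernel and sum: -2·0.5 + 0.2·1 + 1.2·-0.5 + -2.1·-1 + 5.5·2 + -1.7·0.5 + 4.6·1 + 4.5·0.5.

17.7 3.15
7.1 -2.45
9.95 20.05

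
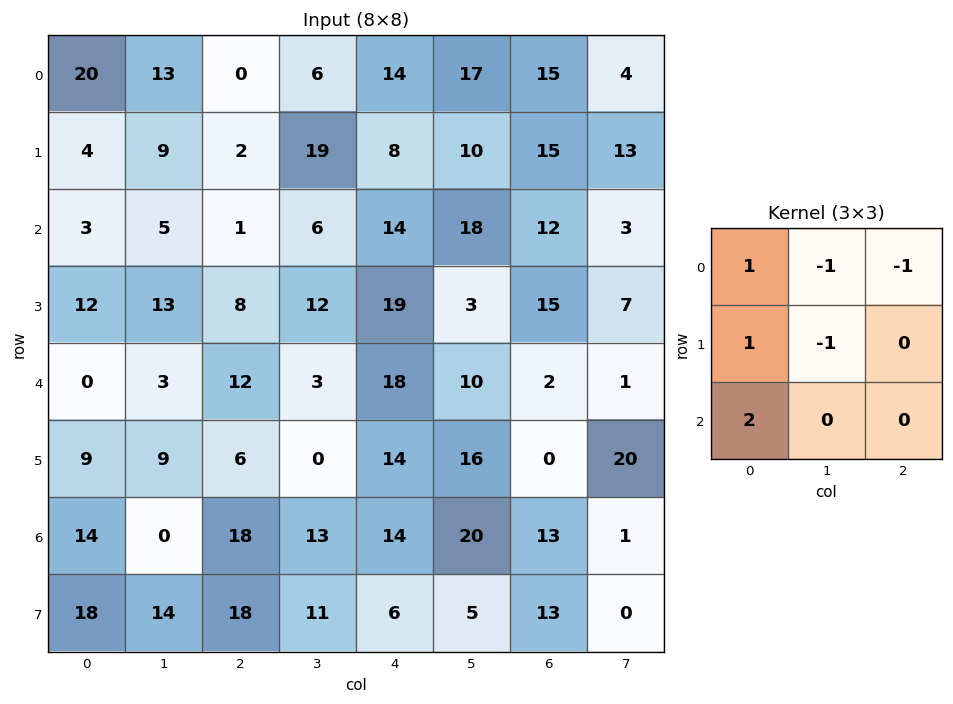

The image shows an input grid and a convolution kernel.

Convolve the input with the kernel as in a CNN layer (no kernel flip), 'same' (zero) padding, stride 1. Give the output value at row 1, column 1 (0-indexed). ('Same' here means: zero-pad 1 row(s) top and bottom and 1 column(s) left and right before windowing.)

8

The receptive field on the zero-padded input at this output position is [20 13 0 / 4 9 2 / 3 5 1]. Elementwise product with the kernel and sum: 20·1 + 13·-1 + 0·-1 + 4·1 + 9·-1 + 3·2.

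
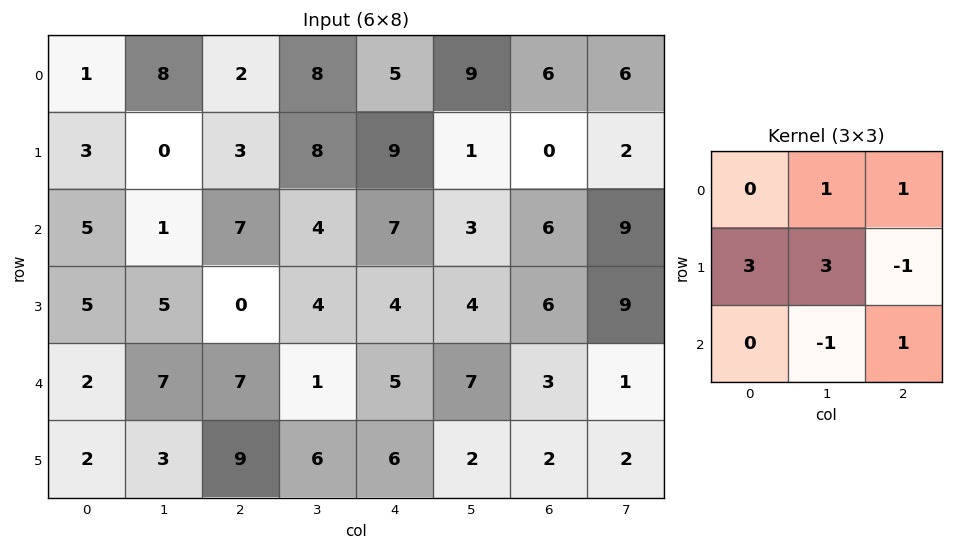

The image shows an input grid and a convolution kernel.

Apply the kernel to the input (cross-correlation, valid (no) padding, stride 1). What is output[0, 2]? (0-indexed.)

The receptive field on the input at this output position is [2 8 5 / 3 8 9 / 7 4 7]. Elementwise product with the kernel and sum: 8·1 + 5·1 + 3·3 + 8·3 + 9·-1 + 4·-1 + 7·1.

40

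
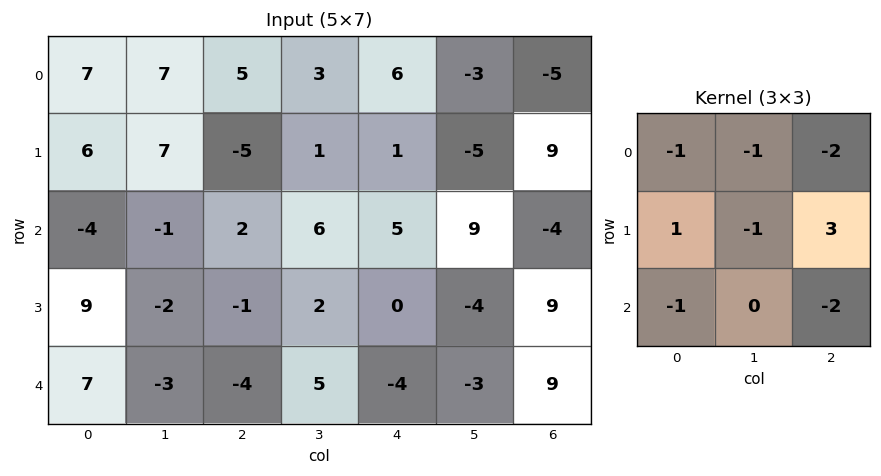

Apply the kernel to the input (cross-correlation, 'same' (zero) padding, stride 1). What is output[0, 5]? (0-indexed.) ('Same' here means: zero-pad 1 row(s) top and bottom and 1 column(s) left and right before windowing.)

-25

The receptive field on the zero-padded input at this output position is [0 0 0 / 6 -3 -5 / 1 -5 9]. Elementwise product with the kernel and sum: 0·-1 + 0·-1 + 0·-2 + 6·1 + -3·-1 + -5·3 + 1·-1 + 9·-2.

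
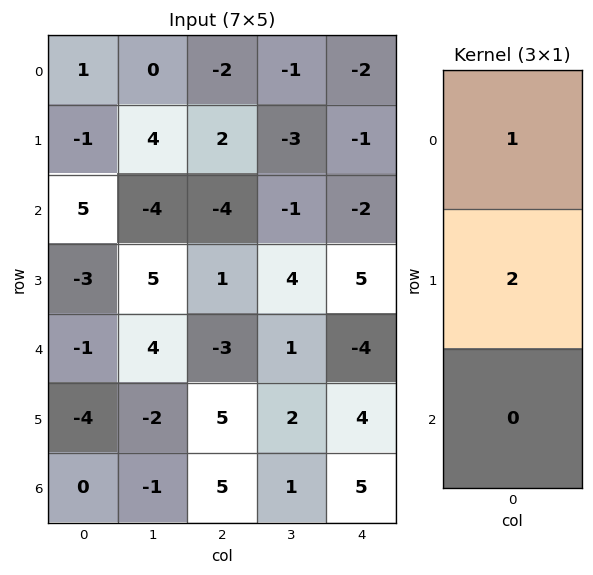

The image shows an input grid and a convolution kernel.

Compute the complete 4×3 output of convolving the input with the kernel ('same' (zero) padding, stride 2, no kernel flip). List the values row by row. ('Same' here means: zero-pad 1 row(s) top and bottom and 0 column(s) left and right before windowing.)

Output[0,0]: The receptive field on the zero-padded input at this output position is [0 / 1 / -1]. Elementwise product with the kernel and sum: 0·1 + 1·2.
Output[0,1]: The receptive field on the zero-padded input at this output position is [0 / -2 / 2]. Elementwise product with the kernel and sum: 0·1 + -2·2.

2 -4 -4
9 -6 -5
-5 -5 -3
-4 15 14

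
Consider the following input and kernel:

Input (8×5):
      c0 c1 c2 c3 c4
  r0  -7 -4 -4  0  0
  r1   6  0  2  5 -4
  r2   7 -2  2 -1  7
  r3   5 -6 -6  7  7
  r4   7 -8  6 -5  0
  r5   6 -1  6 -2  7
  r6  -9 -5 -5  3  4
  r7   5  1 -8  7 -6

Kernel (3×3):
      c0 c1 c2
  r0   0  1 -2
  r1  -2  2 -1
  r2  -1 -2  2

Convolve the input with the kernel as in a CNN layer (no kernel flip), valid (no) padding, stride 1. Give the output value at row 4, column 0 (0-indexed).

-31

The receptive field on the input at this output position is [7 -8 6 / 6 -1 6 / -9 -5 -5]. Elementwise product with the kernel and sum: -8·1 + 6·-2 + 6·-2 + -1·2 + 6·-1 + -9·-1 + -5·-2 + -5·2.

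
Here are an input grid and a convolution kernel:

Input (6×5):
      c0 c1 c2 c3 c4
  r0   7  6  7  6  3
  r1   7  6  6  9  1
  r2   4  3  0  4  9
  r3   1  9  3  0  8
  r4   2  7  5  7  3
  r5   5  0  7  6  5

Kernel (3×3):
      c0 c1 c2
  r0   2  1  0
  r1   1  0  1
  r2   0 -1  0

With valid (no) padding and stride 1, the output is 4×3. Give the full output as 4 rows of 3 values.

Output[0,0]: The receptive field on the input at this output position is [7 6 7 / 7 6 6 / 4 3 0]. Elementwise product with the kernel and sum: 7·2 + 6·1 + 7·1 + 6·1 + 3·-1.

30 34 23
15 22 30
8 10 8
18 28 8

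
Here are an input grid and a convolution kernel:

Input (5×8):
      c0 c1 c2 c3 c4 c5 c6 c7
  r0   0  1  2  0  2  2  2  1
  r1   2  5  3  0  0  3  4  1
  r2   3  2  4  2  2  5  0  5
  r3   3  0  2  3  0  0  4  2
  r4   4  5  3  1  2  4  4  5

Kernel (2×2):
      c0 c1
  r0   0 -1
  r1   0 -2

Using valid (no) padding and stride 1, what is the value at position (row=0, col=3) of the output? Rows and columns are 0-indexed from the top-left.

-2

The receptive field on the input at this output position is [0 2 / 0 0]. Elementwise product with the kernel and sum: 2·-1 + 0·-2.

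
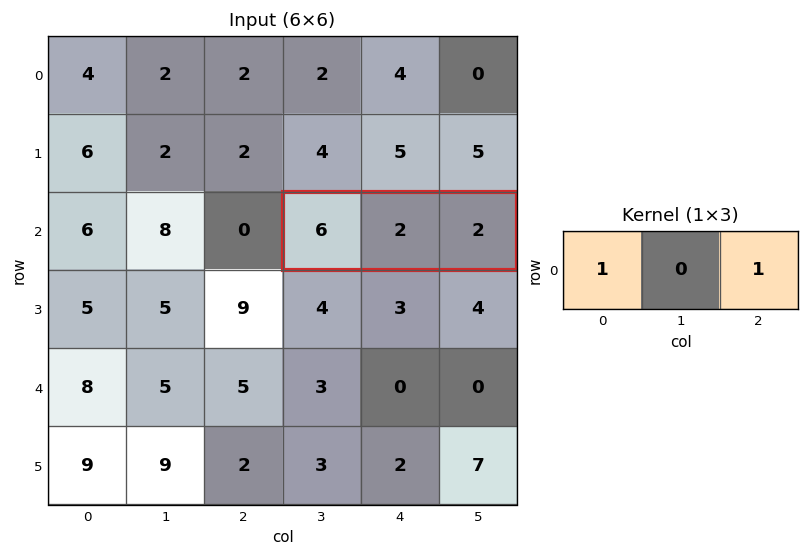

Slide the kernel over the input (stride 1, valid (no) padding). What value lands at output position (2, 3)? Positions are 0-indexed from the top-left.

The receptive field on the input at this output position is [6 2 2]. Elementwise product with the kernel and sum: 6·1 + 2·1.

8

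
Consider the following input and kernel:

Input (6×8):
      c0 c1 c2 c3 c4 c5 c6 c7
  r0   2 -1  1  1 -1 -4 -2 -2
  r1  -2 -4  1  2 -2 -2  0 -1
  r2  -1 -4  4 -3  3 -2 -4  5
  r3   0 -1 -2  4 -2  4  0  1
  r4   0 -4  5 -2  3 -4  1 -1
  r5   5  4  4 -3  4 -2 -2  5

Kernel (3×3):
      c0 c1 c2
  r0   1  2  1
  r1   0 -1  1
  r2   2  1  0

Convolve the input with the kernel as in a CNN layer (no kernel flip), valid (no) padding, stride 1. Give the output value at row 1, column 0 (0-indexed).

-2

The receptive field on the input at this output position is [-2 -4 1 / -1 -4 4 / 0 -1 -2]. Elementwise product with the kernel and sum: -2·1 + -4·2 + 1·1 + -4·-1 + 4·1 + 0·2 + -1·1.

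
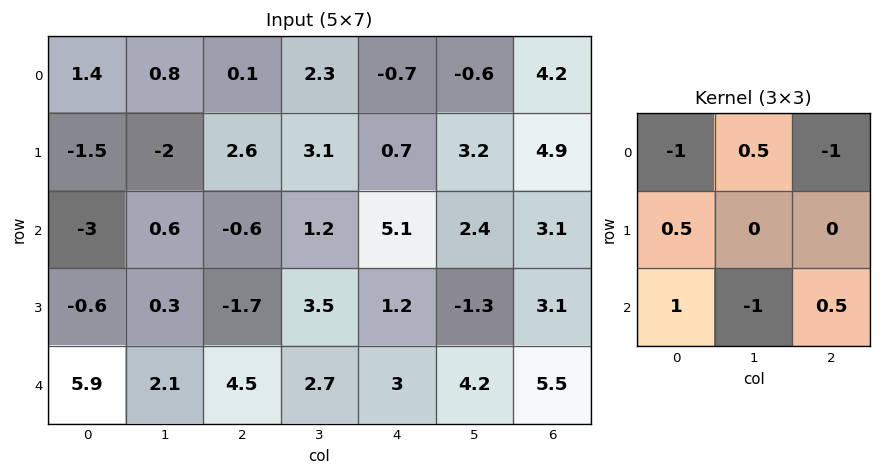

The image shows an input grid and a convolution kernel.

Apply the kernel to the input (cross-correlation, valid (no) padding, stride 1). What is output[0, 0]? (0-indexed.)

-5.75

The receptive field on the input at this output position is [1.4 0.8 0.1 / -1.5 -2 2.6 / -3 0.6 -0.6]. Elementwise product with the kernel and sum: 1.4·-1 + 0.8·0.5 + 0.1·-1 + -1.5·0.5 + -3·1 + 0.6·-1 + -0.6·0.5.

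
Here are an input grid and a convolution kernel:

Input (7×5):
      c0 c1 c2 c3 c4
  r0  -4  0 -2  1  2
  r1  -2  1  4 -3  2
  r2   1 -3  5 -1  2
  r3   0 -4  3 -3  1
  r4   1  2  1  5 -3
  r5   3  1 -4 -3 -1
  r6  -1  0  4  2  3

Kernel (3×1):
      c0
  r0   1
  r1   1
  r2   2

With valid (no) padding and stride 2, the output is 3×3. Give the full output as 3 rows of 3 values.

-4 12 8
3 10 -3
2 5 2

Output[0,0]: The receptive field on the input at this output position is [-4 / -2 / 1]. Elementwise product with the kernel and sum: -4·1 + -2·1 + 1·2.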